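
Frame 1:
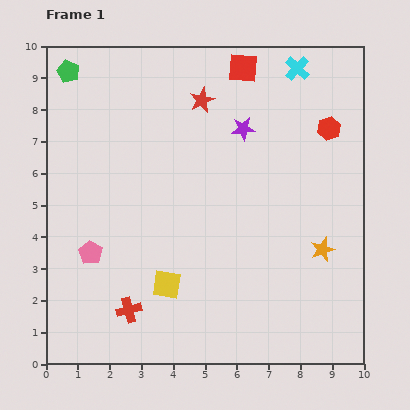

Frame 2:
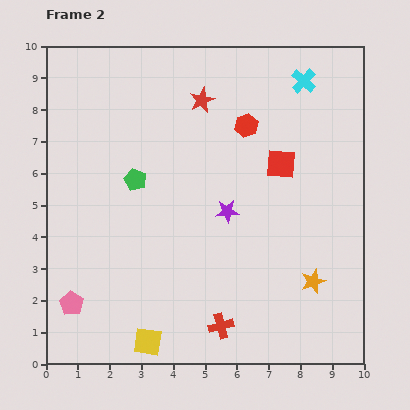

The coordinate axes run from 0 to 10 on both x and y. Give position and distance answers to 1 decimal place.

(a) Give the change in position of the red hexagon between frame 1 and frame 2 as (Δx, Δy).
(-2.6, 0.1)

The red hexagon was at (8.9, 7.4) in frame 1 and (6.3, 7.5) in frame 2.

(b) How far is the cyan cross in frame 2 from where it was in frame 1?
0.4

The cyan cross moved from (7.9, 9.3) to (8.1, 8.9), a distance of √(0.2² + 0.4²) ≈ 0.4.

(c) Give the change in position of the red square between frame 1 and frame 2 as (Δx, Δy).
(1.2, -3.0)

The red square was at (6.2, 9.3) in frame 1 and (7.4, 6.3) in frame 2.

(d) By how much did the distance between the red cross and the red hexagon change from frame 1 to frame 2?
-2.1

Distance in frame 1: 8.5. Distance in frame 2: 6.4.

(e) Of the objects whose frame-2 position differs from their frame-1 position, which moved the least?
the cyan cross

(moved 0.4)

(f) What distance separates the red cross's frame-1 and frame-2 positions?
2.9

The red cross moved from (2.6, 1.7) to (5.5, 1.2), a distance of √(2.9² + 0.5²) ≈ 2.9.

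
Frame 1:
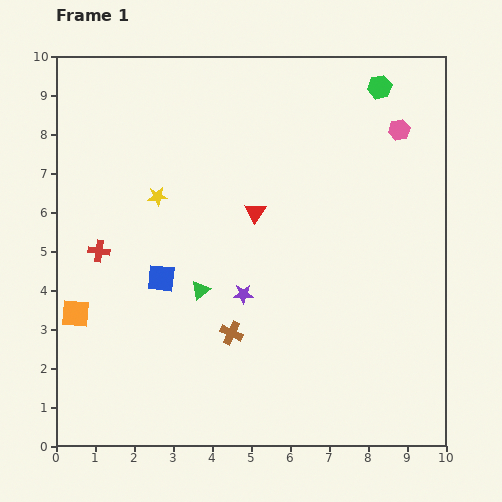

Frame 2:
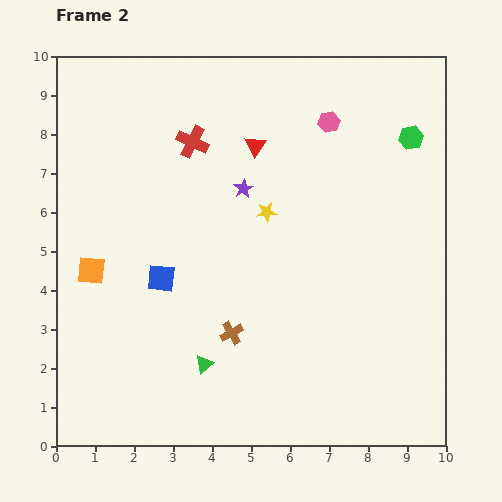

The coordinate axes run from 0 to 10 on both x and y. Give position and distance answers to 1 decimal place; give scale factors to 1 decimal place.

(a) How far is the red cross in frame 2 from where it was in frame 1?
3.7

The red cross moved from (1.1, 5.0) to (3.5, 7.8), a distance of √(2.4² + 2.8²) ≈ 3.7.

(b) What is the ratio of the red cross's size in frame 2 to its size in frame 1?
1.5×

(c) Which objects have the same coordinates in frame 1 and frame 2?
the blue square, the brown cross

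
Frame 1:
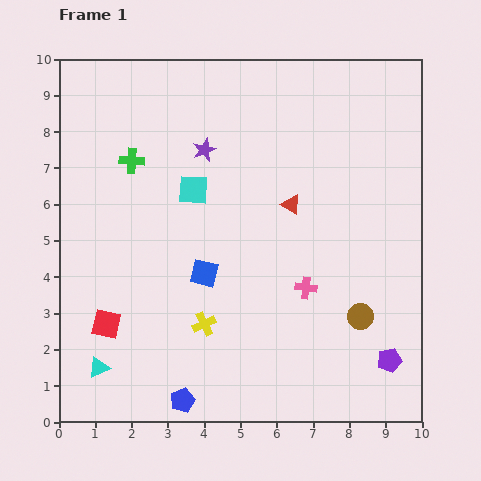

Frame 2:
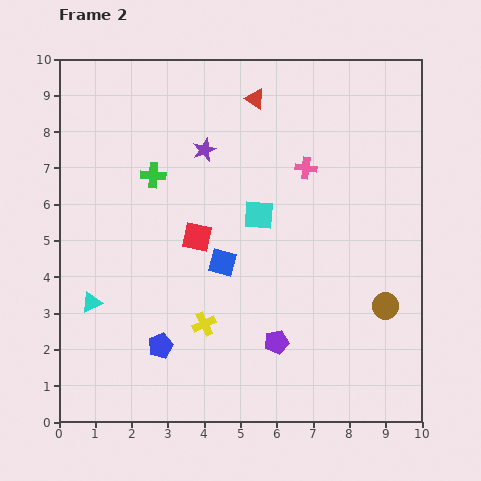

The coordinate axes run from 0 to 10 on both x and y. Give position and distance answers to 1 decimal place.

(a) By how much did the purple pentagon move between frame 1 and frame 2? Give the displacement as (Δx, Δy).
(-3.1, 0.5)

The purple pentagon was at (9.1, 1.7) in frame 1 and (6.0, 2.2) in frame 2.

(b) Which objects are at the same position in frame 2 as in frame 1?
the yellow cross, the purple star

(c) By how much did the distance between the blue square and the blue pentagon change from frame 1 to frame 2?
-0.7

Distance in frame 1: 3.6. Distance in frame 2: 2.9.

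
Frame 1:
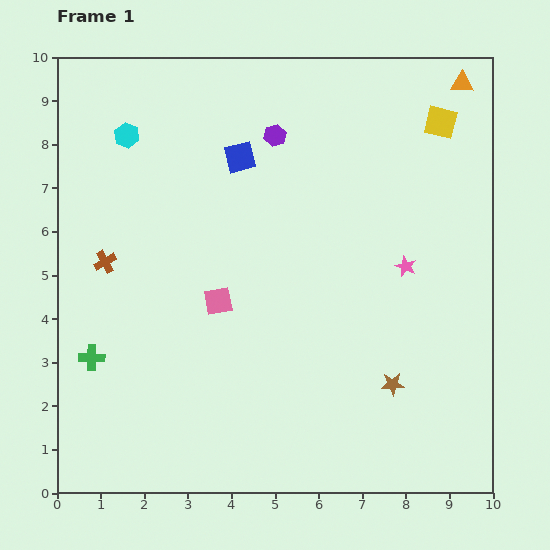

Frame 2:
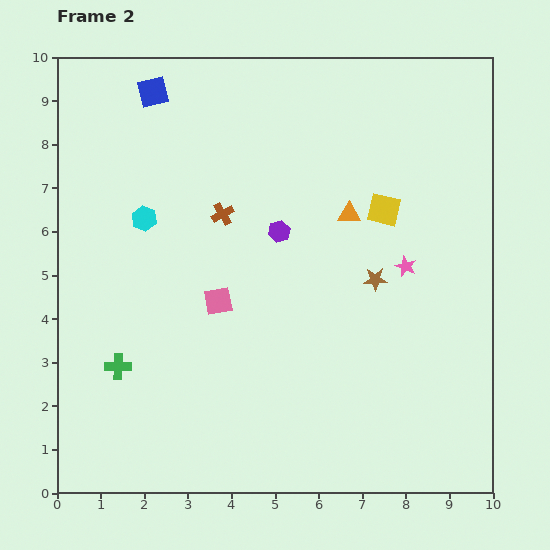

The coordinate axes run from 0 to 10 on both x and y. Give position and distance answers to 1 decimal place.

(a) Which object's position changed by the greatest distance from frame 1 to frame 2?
the orange triangle

(moved 4.0; next 2.9)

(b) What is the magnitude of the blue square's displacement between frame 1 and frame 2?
2.5

The blue square moved from (4.2, 7.7) to (2.2, 9.2), a distance of √(2.0² + 1.5²) ≈ 2.5.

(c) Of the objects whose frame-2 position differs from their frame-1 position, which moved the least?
the green cross

(moved 0.6)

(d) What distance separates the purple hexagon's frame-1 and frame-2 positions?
2.2

The purple hexagon moved from (5.0, 8.2) to (5.1, 6.0), a distance of √(0.1² + 2.2²) ≈ 2.2.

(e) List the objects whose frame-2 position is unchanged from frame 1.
the pink square, the pink star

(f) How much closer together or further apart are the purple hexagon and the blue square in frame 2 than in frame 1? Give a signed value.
+3.4

Distance in frame 1: 0.9. Distance in frame 2: 4.3.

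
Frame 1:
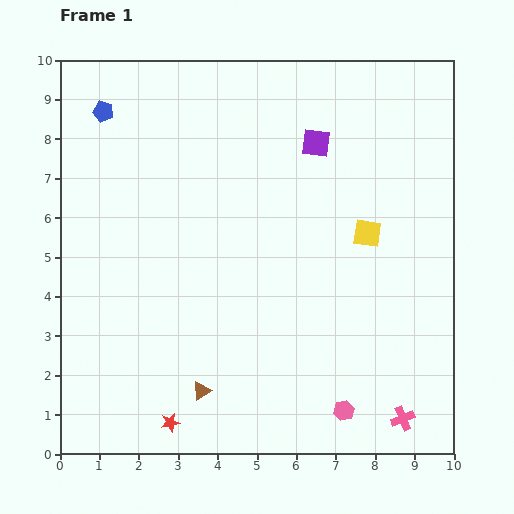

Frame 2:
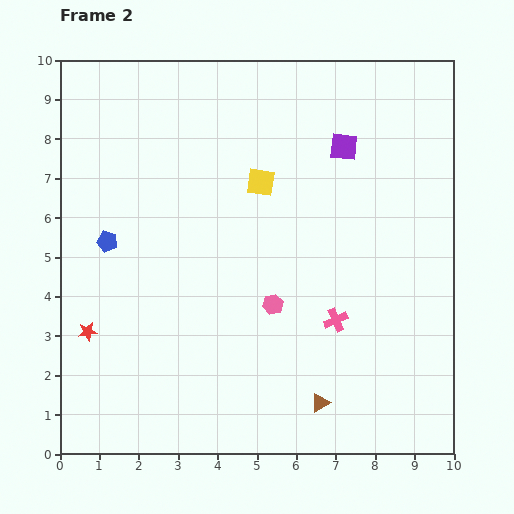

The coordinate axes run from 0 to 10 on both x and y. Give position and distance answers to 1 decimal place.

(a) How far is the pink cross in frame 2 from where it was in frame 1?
3.0

The pink cross moved from (8.7, 0.9) to (7.0, 3.4), a distance of √(1.7² + 2.5²) ≈ 3.0.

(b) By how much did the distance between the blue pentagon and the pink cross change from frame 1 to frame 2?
-4.8

Distance in frame 1: 10.9. Distance in frame 2: 6.1.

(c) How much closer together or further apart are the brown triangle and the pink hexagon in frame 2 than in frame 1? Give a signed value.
-0.8

Distance in frame 1: 3.6. Distance in frame 2: 2.8.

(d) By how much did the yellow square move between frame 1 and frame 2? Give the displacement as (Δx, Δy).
(-2.7, 1.3)

The yellow square was at (7.8, 5.6) in frame 1 and (5.1, 6.9) in frame 2.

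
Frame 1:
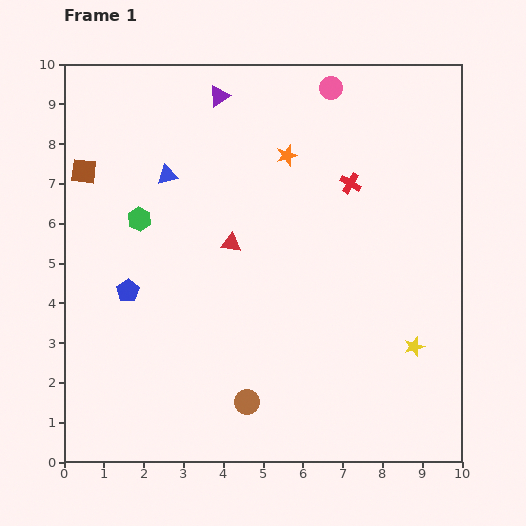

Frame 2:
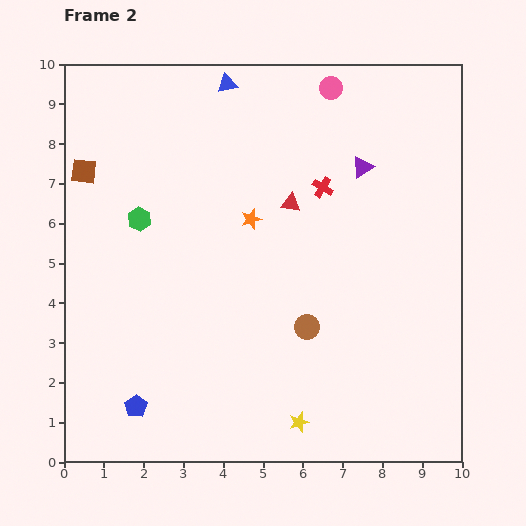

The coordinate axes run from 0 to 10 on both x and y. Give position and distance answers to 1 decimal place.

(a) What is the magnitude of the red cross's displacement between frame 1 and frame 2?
0.7

The red cross moved from (7.2, 7.0) to (6.5, 6.9), a distance of √(0.7² + 0.1²) ≈ 0.7.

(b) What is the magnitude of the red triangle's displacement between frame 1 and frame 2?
1.8

The red triangle moved from (4.2, 5.5) to (5.7, 6.5), a distance of √(1.5² + 1.0²) ≈ 1.8.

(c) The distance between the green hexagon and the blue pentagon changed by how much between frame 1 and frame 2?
+2.9

Distance in frame 1: 1.8. Distance in frame 2: 4.7.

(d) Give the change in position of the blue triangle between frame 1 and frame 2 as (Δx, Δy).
(1.5, 2.3)

The blue triangle was at (2.6, 7.2) in frame 1 and (4.1, 9.5) in frame 2.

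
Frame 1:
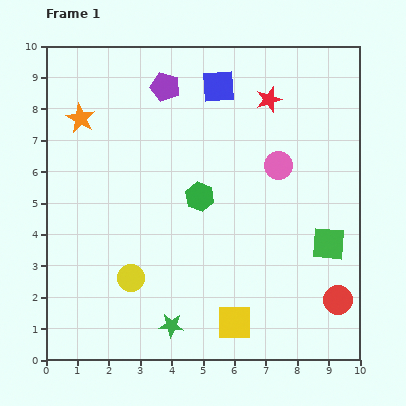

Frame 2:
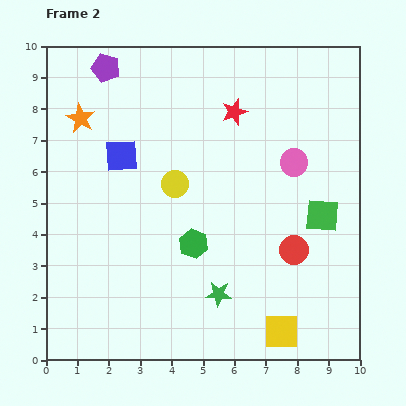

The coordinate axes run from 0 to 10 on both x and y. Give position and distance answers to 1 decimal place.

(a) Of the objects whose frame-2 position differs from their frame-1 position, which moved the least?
the pink circle

(moved 0.5)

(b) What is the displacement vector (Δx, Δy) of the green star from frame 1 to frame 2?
(1.5, 1.0)

The green star was at (4.0, 1.1) in frame 1 and (5.5, 2.1) in frame 2.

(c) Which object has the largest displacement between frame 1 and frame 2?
the blue square

(moved 3.8; next 3.3)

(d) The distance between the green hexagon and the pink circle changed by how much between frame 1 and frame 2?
+1.4

Distance in frame 1: 2.7. Distance in frame 2: 4.1.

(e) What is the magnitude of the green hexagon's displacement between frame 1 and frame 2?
1.5

The green hexagon moved from (4.9, 5.2) to (4.7, 3.7), a distance of √(0.2² + 1.5²) ≈ 1.5.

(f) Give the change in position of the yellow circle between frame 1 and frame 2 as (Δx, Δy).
(1.4, 3.0)

The yellow circle was at (2.7, 2.6) in frame 1 and (4.1, 5.6) in frame 2.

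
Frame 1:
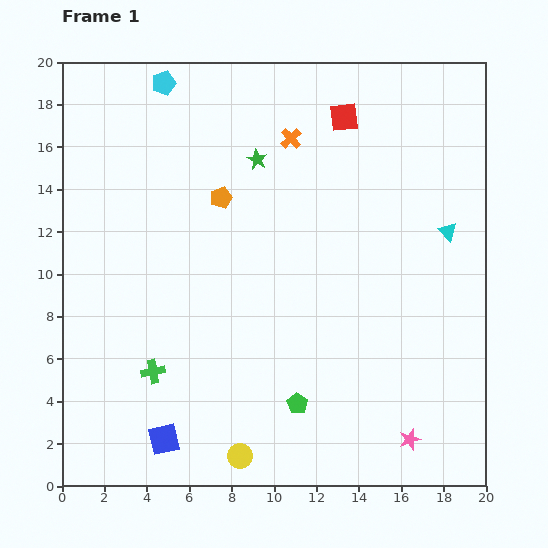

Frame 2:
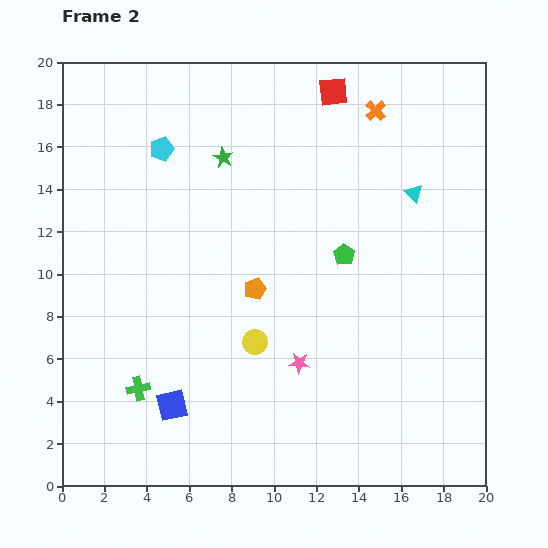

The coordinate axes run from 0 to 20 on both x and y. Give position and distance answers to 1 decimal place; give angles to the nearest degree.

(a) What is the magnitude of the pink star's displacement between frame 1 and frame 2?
6.3

The pink star moved from (16.4, 2.2) to (11.2, 5.8), a distance of √(5.2² + 3.6²) ≈ 6.3.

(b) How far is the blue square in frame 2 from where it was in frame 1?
1.6

The blue square moved from (4.8, 2.2) to (5.2, 3.8), a distance of √(0.4² + 1.6²) ≈ 1.6.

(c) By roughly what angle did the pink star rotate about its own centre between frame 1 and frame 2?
24° clockwise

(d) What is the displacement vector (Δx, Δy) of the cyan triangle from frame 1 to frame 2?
(-1.6, 1.8)

The cyan triangle was at (18.2, 12.0) in frame 1 and (16.6, 13.8) in frame 2.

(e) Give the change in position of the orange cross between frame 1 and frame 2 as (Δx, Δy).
(4.0, 1.3)

The orange cross was at (10.8, 16.4) in frame 1 and (14.8, 17.7) in frame 2.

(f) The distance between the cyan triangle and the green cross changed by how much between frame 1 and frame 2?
+0.5

Distance in frame 1: 15.4. Distance in frame 2: 15.9.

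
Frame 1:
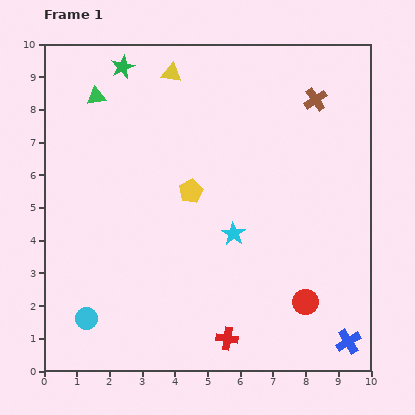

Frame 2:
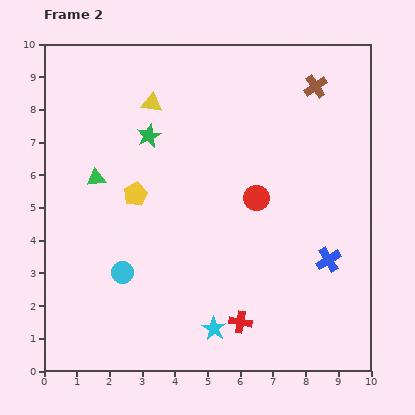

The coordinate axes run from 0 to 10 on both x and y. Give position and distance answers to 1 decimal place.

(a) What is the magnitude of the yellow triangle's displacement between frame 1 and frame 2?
1.1

The yellow triangle moved from (3.9, 9.1) to (3.3, 8.2), a distance of √(0.6² + 0.9²) ≈ 1.1.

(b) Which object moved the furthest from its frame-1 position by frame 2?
the red circle

(moved 3.5; next 3.0)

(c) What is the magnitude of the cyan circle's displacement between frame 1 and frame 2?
1.8

The cyan circle moved from (1.3, 1.6) to (2.4, 3.0), a distance of √(1.1² + 1.4²) ≈ 1.8.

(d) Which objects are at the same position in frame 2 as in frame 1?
none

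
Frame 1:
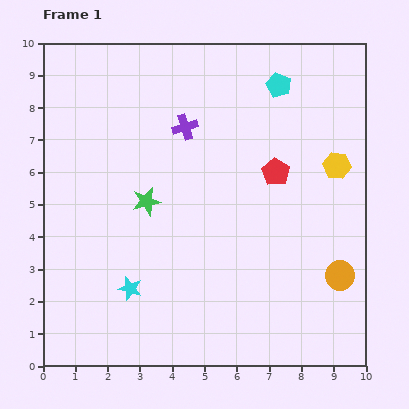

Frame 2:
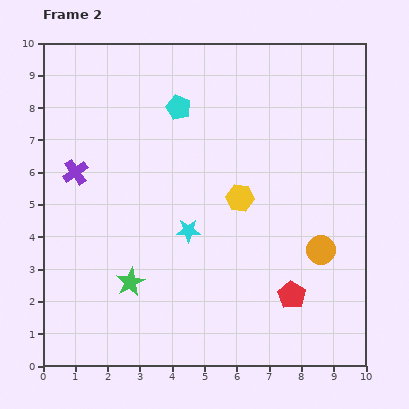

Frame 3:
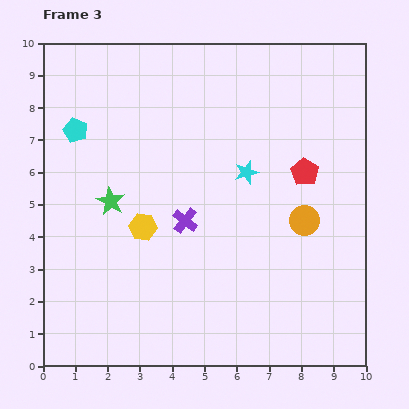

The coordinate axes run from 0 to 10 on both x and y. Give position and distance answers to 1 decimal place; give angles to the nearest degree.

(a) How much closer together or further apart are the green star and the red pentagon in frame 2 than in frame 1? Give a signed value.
+0.9

Distance in frame 1: 4.1. Distance in frame 2: 5.0.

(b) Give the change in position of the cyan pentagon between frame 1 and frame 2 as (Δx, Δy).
(-3.1, -0.7)

The cyan pentagon was at (7.3, 8.7) in frame 1 and (4.2, 8.0) in frame 2.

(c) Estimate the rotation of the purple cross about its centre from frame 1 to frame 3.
35° counter-clockwise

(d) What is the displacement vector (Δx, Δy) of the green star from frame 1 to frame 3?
(-1.1, 0.0)

The green star was at (3.2, 5.1) in frame 1 and (2.1, 5.1) in frame 3.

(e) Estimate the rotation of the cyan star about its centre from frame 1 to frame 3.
31° counter-clockwise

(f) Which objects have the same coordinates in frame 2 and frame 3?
none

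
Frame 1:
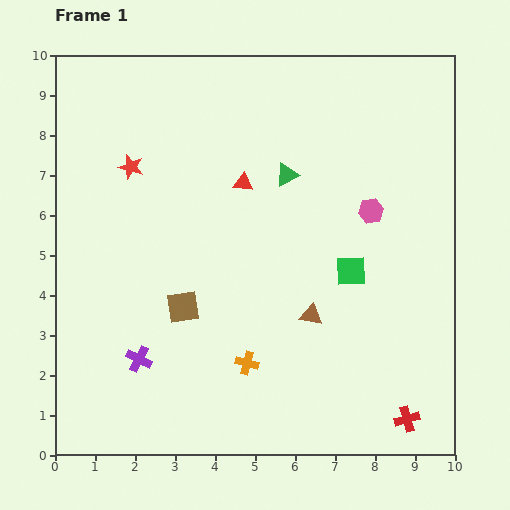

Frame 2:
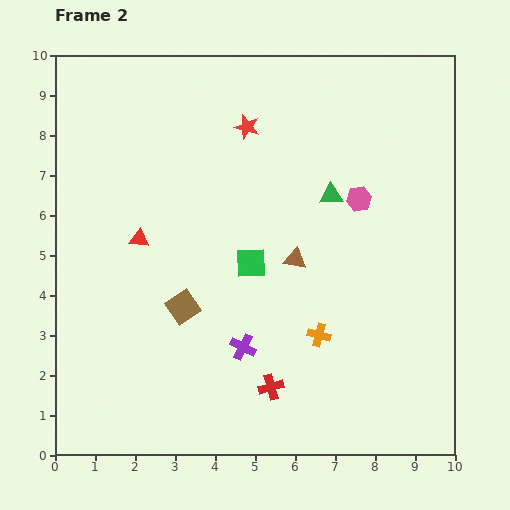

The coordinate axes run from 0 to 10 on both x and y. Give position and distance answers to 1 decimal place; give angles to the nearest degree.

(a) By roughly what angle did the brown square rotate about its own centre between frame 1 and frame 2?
24° counter-clockwise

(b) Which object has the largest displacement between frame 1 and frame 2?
the red cross

(moved 3.5; next 3.1)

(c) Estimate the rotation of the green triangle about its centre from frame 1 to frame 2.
24° clockwise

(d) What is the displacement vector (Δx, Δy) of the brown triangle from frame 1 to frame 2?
(-0.4, 1.4)

The brown triangle was at (6.4, 3.5) in frame 1 and (6.0, 4.9) in frame 2.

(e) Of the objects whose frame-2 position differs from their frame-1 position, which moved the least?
the pink hexagon

(moved 0.4)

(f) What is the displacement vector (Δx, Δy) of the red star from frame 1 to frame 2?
(2.9, 1.0)

The red star was at (1.9, 7.2) in frame 1 and (4.8, 8.2) in frame 2.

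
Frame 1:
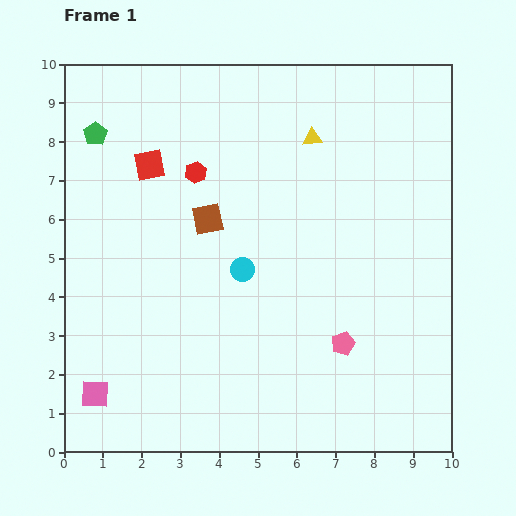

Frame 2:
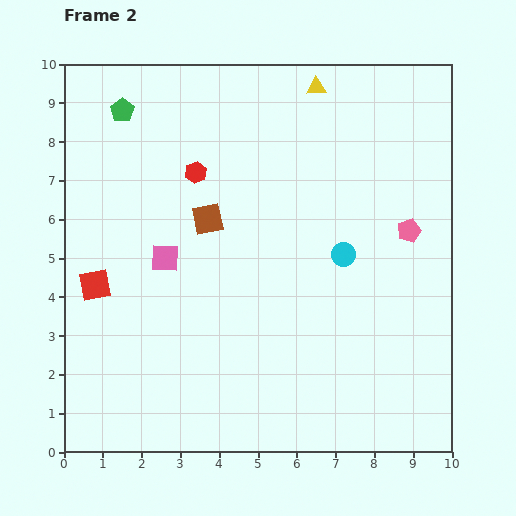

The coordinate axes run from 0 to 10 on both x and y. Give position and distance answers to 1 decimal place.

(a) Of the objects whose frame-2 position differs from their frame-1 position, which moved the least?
the green pentagon

(moved 0.9)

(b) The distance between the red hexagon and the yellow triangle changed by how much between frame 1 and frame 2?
+0.7

Distance in frame 1: 3.1. Distance in frame 2: 3.8.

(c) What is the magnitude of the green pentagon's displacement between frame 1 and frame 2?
0.9

The green pentagon moved from (0.8, 8.2) to (1.5, 8.8), a distance of √(0.7² + 0.6²) ≈ 0.9.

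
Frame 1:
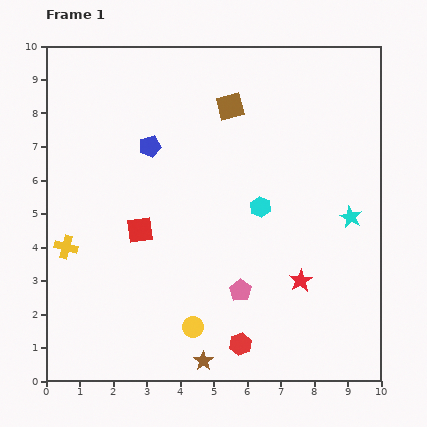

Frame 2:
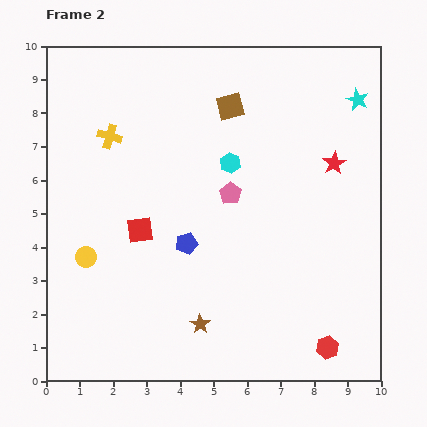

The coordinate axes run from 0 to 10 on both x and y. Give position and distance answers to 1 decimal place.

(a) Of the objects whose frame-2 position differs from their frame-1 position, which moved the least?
the brown star

(moved 1.1)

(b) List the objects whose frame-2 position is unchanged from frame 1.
the brown square, the red square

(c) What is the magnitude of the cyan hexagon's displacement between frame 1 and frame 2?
1.6

The cyan hexagon moved from (6.4, 5.2) to (5.5, 6.5), a distance of √(0.9² + 1.3²) ≈ 1.6.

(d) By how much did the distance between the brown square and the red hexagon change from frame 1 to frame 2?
+0.7

Distance in frame 1: 7.1. Distance in frame 2: 7.8.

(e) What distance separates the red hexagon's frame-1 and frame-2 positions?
2.6

The red hexagon moved from (5.8, 1.1) to (8.4, 1.0), a distance of √(2.6² + 0.1²) ≈ 2.6.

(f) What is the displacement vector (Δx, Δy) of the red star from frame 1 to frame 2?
(1.0, 3.5)

The red star was at (7.6, 3.0) in frame 1 and (8.6, 6.5) in frame 2.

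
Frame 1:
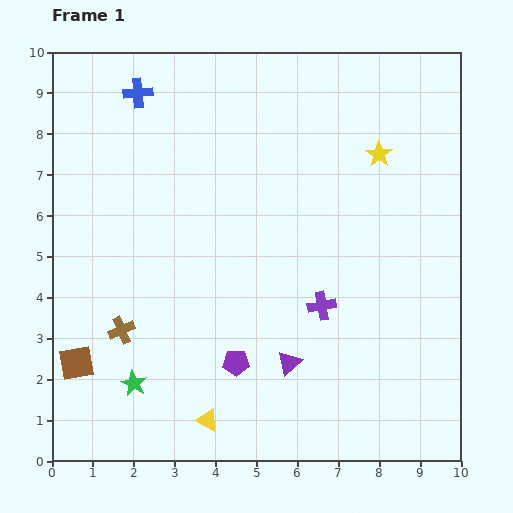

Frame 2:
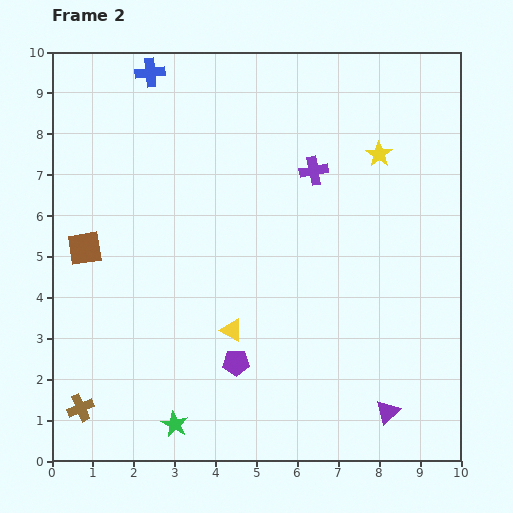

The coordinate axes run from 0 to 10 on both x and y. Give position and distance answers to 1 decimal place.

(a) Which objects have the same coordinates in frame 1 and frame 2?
the purple pentagon, the yellow star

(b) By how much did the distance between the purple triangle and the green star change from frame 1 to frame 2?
+1.4

Distance in frame 1: 3.8. Distance in frame 2: 5.2.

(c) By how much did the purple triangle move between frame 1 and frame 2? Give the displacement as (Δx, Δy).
(2.4, -1.2)

The purple triangle was at (5.8, 2.4) in frame 1 and (8.2, 1.2) in frame 2.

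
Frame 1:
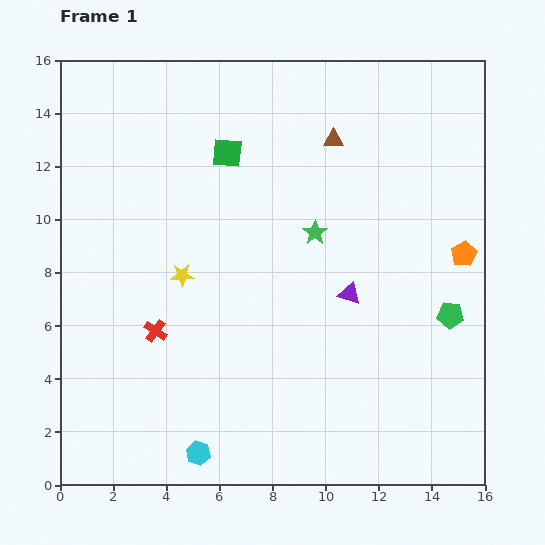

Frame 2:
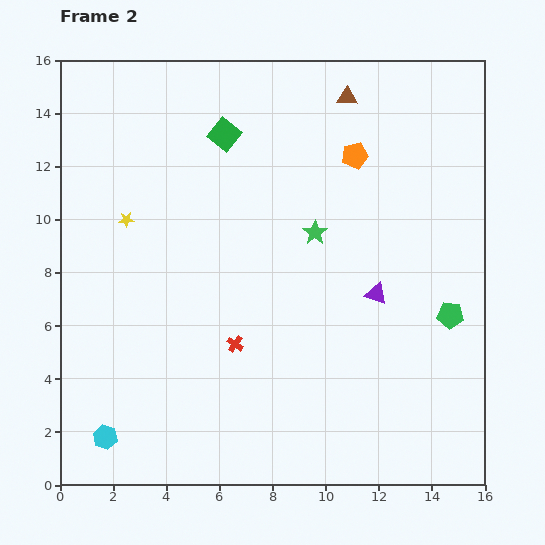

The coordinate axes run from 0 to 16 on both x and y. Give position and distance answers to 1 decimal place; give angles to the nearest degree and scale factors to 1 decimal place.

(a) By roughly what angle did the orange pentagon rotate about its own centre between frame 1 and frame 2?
17° clockwise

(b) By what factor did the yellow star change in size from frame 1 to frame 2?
0.7×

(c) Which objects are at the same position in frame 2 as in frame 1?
the green star, the green pentagon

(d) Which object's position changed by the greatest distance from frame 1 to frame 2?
the orange pentagon

(moved 5.5; next 3.6)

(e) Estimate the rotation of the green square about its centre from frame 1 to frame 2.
34° clockwise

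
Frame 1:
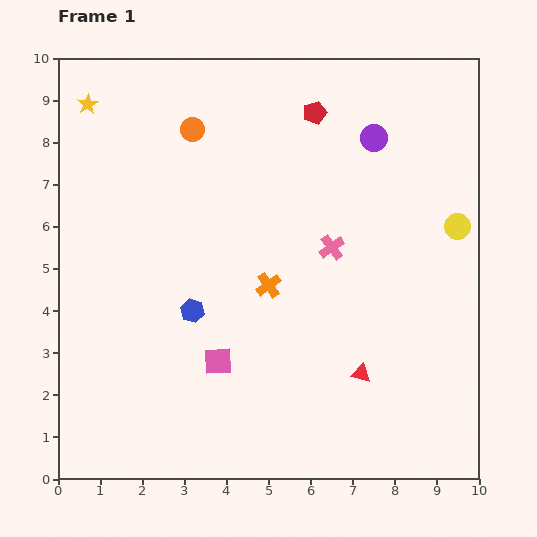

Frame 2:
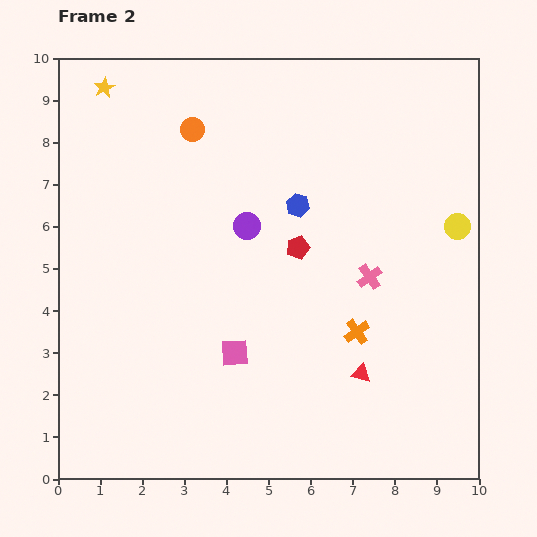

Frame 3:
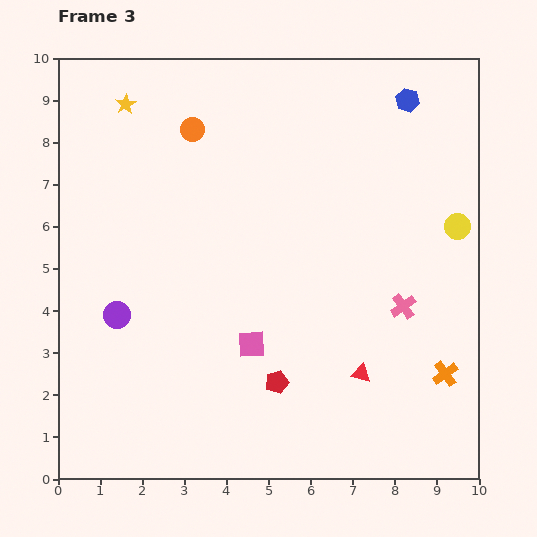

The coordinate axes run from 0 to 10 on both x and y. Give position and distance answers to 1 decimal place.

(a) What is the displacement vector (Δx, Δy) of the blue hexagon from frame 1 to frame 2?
(2.5, 2.5)

The blue hexagon was at (3.2, 4.0) in frame 1 and (5.7, 6.5) in frame 2.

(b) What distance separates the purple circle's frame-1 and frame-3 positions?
7.4

The purple circle moved from (7.5, 8.1) to (1.4, 3.9), a distance of √(6.1² + 4.2²) ≈ 7.4.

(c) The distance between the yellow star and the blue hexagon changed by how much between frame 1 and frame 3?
+1.2

Distance in frame 1: 5.5. Distance in frame 3: 6.7.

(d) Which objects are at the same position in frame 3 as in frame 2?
the yellow circle, the orange circle, the red triangle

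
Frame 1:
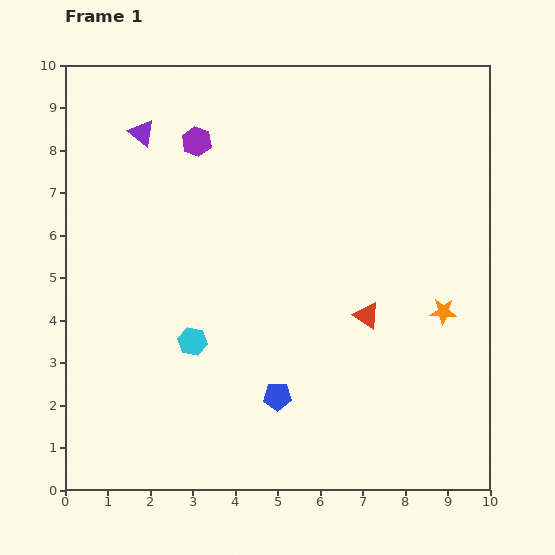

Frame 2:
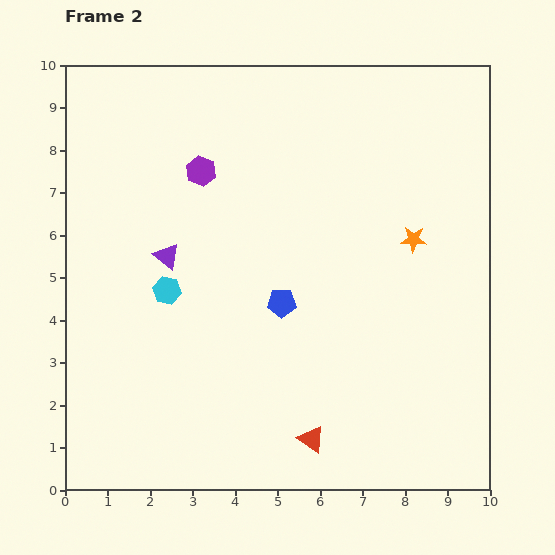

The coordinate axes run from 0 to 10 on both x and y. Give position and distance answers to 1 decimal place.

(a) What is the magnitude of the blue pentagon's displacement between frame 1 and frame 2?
2.2

The blue pentagon moved from (5.0, 2.2) to (5.1, 4.4), a distance of √(0.1² + 2.2²) ≈ 2.2.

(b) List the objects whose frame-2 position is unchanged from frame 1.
none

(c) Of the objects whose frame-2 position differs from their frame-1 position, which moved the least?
the purple hexagon

(moved 0.7)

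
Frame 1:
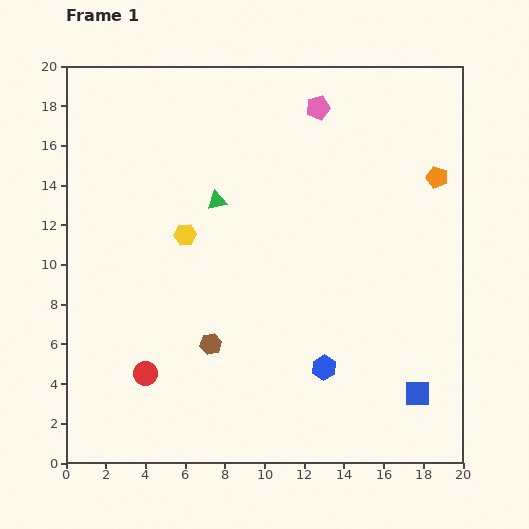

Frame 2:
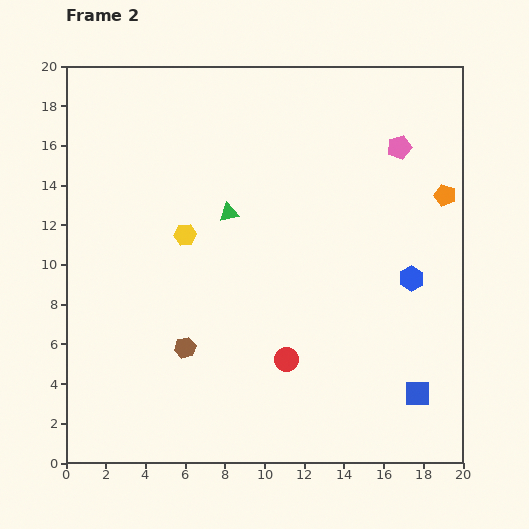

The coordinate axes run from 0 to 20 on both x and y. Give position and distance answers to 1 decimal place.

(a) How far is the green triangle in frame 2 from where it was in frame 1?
0.8

The green triangle moved from (7.6, 13.2) to (8.2, 12.6), a distance of √(0.6² + 0.6²) ≈ 0.8.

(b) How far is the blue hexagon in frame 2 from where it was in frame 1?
6.3

The blue hexagon moved from (13.0, 4.8) to (17.4, 9.3), a distance of √(4.4² + 4.5²) ≈ 6.3.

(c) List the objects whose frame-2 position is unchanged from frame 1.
the yellow hexagon, the blue square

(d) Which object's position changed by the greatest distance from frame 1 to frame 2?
the red circle

(moved 7.1; next 6.3)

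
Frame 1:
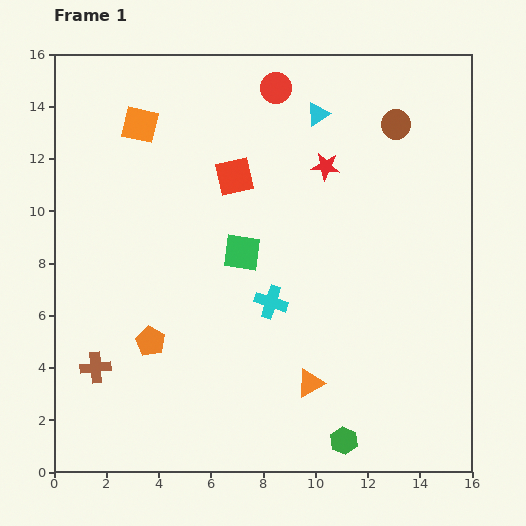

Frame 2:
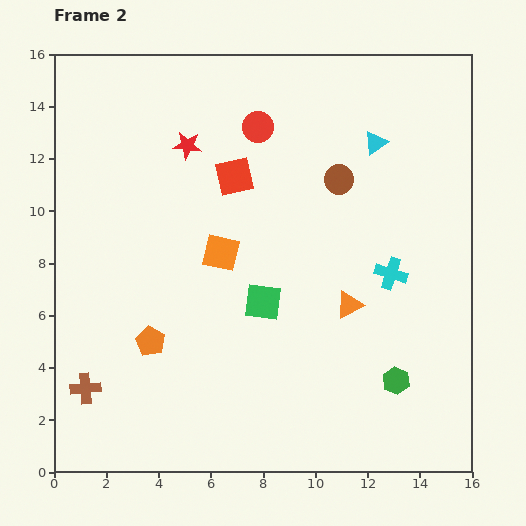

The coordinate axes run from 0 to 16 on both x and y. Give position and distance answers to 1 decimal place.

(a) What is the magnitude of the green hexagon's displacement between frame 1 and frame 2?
3.0

The green hexagon moved from (11.1, 1.2) to (13.1, 3.5), a distance of √(2.0² + 2.3²) ≈ 3.0.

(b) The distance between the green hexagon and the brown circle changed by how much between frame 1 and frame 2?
-4.3

Distance in frame 1: 12.3. Distance in frame 2: 8.0.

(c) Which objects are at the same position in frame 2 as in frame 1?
the red square, the orange pentagon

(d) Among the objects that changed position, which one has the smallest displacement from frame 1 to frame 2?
the brown cross

(moved 0.9)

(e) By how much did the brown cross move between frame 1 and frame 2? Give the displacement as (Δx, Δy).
(-0.4, -0.8)

The brown cross was at (1.6, 4.0) in frame 1 and (1.2, 3.2) in frame 2.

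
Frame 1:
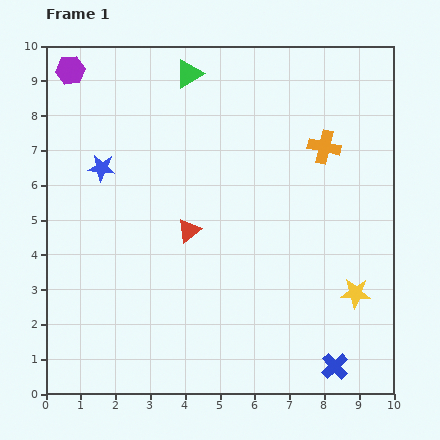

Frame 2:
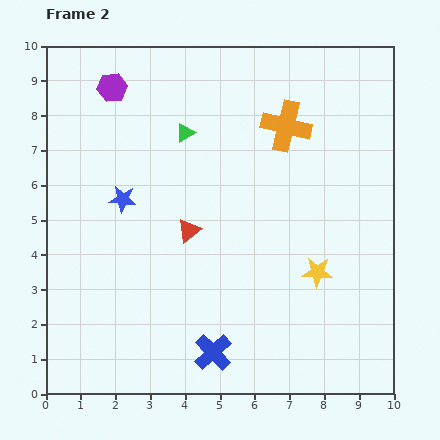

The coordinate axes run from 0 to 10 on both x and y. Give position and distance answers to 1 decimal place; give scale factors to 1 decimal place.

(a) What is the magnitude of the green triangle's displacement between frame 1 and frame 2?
1.7

The green triangle moved from (4.1, 9.2) to (4.0, 7.5), a distance of √(0.1² + 1.7²) ≈ 1.7.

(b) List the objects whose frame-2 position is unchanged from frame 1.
the red triangle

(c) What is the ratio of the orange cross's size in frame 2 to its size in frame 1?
1.5×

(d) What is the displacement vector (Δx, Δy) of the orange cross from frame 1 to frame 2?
(-1.1, 0.6)

The orange cross was at (8.0, 7.1) in frame 1 and (6.9, 7.7) in frame 2.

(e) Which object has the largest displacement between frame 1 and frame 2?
the blue cross

(moved 3.5; next 1.7)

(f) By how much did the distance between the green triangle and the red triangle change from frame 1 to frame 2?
-1.7

Distance in frame 1: 4.5. Distance in frame 2: 2.8.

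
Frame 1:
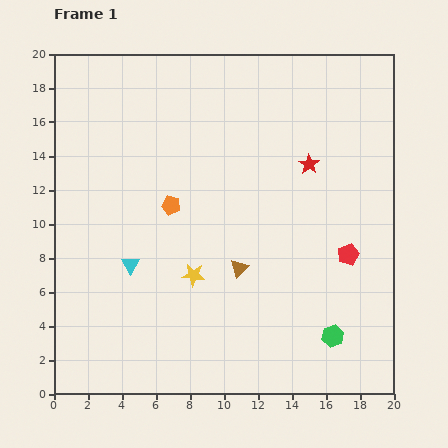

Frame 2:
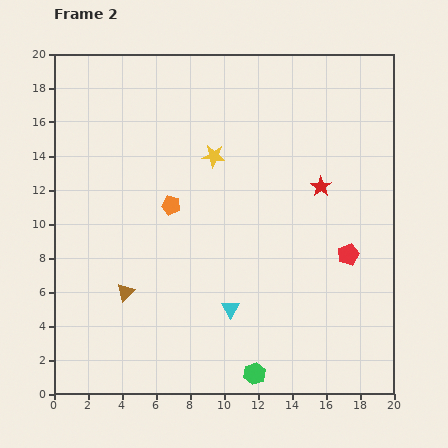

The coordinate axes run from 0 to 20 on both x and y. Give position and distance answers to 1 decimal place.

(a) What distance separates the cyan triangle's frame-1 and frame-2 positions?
6.4

The cyan triangle moved from (4.5, 7.6) to (10.4, 5.0), a distance of √(5.9² + 2.6²) ≈ 6.4.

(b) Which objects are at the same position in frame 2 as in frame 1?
the orange pentagon, the red pentagon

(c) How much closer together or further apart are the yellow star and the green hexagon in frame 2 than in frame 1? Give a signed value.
+4.0

Distance in frame 1: 9.0. Distance in frame 2: 13.0.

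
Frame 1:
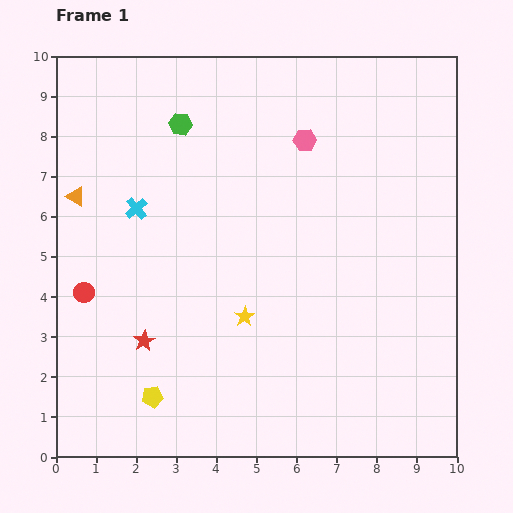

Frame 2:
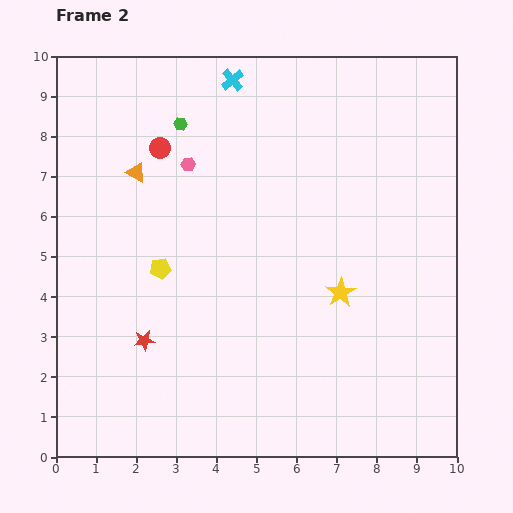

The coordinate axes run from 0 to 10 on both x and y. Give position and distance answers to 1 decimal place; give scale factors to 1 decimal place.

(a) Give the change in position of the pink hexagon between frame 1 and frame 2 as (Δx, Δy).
(-2.9, -0.6)

The pink hexagon was at (6.2, 7.9) in frame 1 and (3.3, 7.3) in frame 2.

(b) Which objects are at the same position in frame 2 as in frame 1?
the green hexagon, the red star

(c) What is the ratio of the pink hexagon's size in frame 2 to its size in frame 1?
0.6×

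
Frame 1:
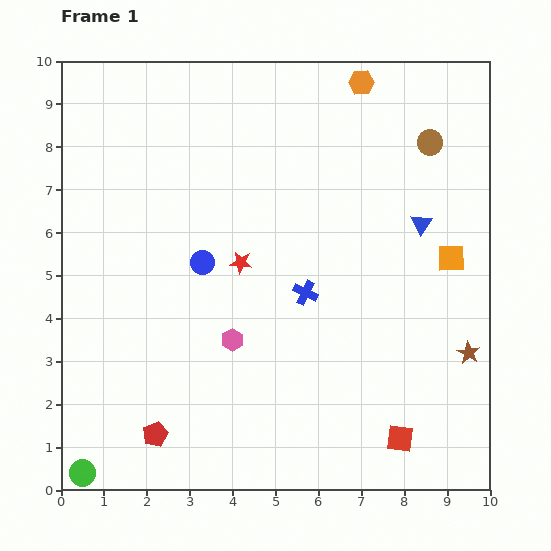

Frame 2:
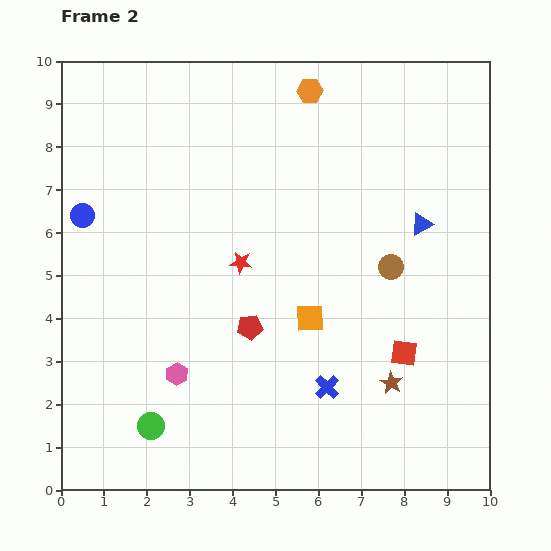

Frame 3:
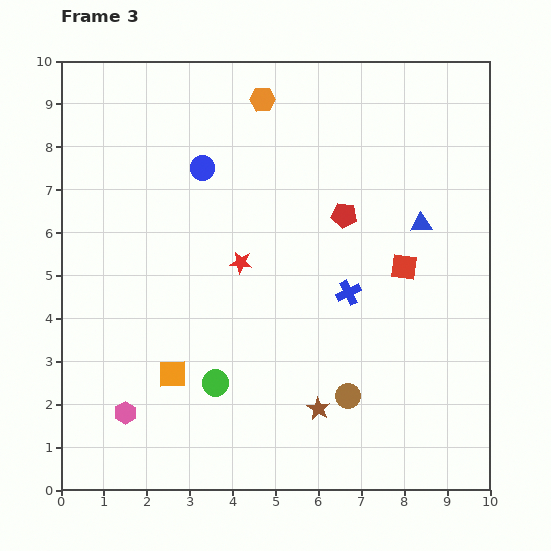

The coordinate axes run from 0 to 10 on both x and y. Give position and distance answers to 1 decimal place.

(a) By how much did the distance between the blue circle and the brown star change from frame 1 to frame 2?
+1.7

Distance in frame 1: 6.5. Distance in frame 2: 8.2.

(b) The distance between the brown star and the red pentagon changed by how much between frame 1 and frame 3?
-3.0

Distance in frame 1: 7.5. Distance in frame 3: 4.5.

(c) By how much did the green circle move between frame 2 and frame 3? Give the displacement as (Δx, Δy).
(1.5, 1.0)

The green circle was at (2.1, 1.5) in frame 2 and (3.6, 2.5) in frame 3.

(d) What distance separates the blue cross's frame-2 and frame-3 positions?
2.3

The blue cross moved from (6.2, 2.4) to (6.7, 4.6), a distance of √(0.5² + 2.2²) ≈ 2.3.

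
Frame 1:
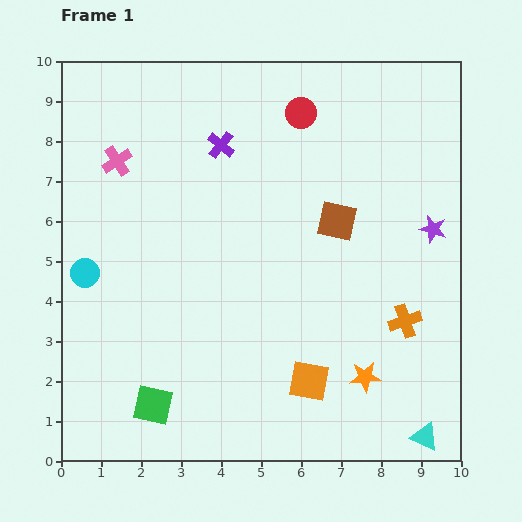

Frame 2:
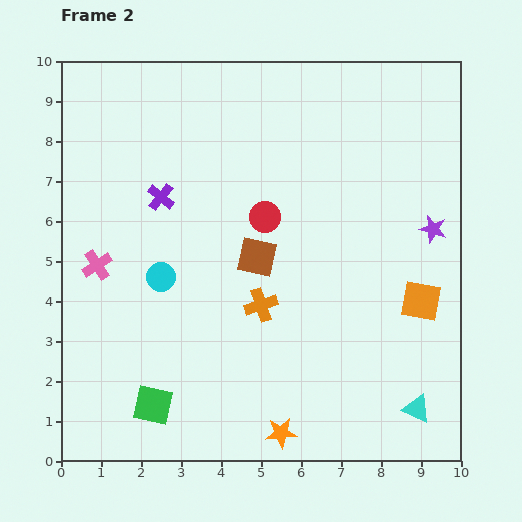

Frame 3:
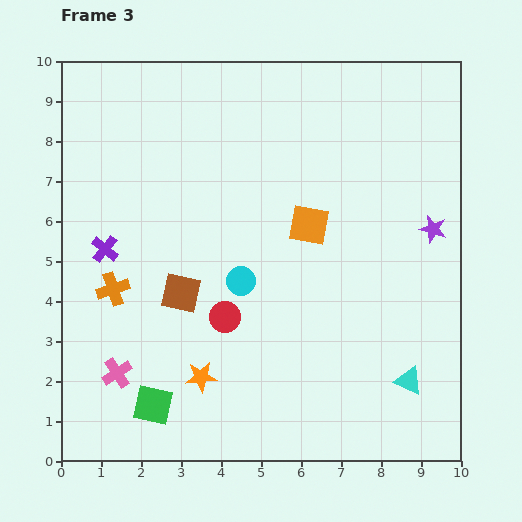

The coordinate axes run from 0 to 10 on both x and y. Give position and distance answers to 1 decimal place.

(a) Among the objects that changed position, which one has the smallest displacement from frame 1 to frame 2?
the cyan triangle

(moved 0.7)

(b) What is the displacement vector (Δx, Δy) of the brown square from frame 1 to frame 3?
(-3.9, -1.8)

The brown square was at (6.9, 6.0) in frame 1 and (3.0, 4.2) in frame 3.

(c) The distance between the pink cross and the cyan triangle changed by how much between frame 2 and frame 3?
-1.5

Distance in frame 2: 8.8. Distance in frame 3: 7.3.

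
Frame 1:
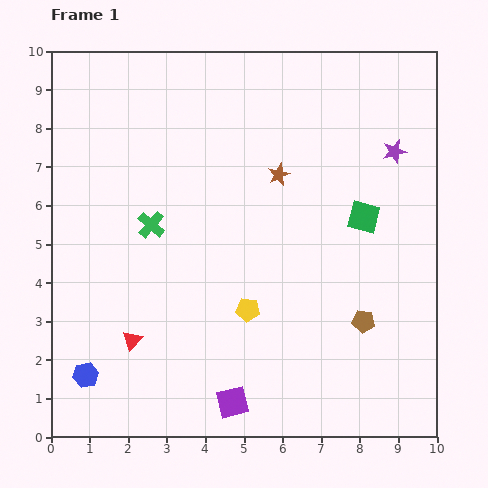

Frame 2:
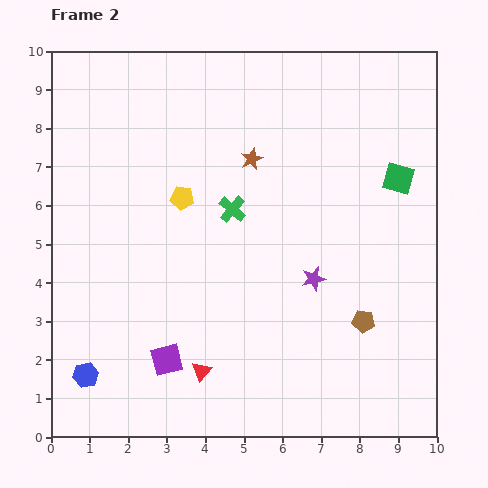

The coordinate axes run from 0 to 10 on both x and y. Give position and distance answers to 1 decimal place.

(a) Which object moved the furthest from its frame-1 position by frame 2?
the purple star

(moved 3.9; next 3.4)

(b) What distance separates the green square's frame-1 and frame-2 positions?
1.3

The green square moved from (8.1, 5.7) to (9.0, 6.7), a distance of √(0.9² + 1.0²) ≈ 1.3.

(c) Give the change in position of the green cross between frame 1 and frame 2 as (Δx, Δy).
(2.1, 0.4)

The green cross was at (2.6, 5.5) in frame 1 and (4.7, 5.9) in frame 2.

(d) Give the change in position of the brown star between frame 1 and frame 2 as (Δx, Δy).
(-0.7, 0.4)

The brown star was at (5.9, 6.8) in frame 1 and (5.2, 7.2) in frame 2.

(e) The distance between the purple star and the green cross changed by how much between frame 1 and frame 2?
-3.8

Distance in frame 1: 6.6. Distance in frame 2: 2.8.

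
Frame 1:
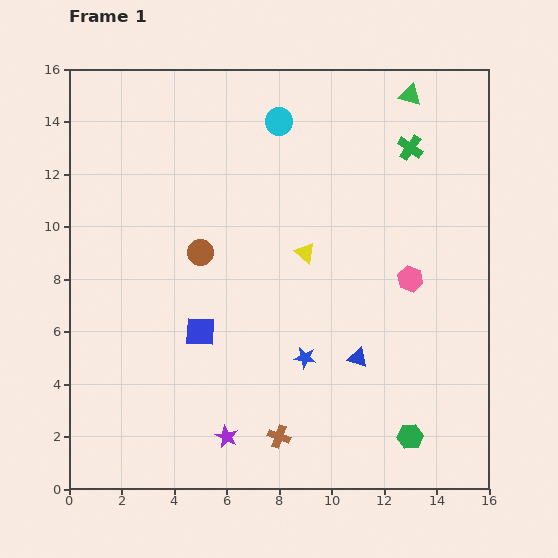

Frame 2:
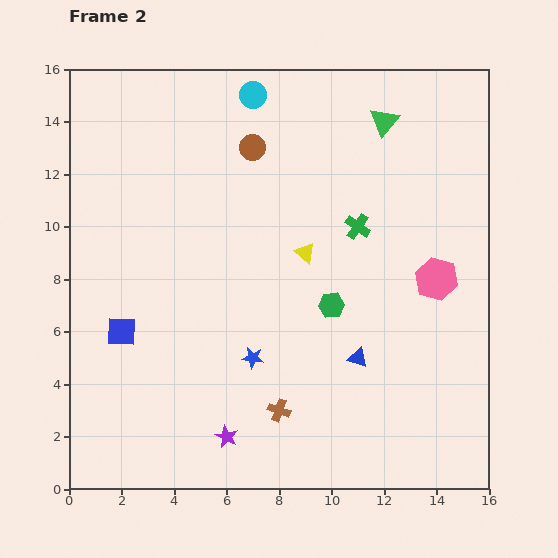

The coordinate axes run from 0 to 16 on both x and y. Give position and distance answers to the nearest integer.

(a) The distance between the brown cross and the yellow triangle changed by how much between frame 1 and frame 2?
-1

Distance in frame 1: 7. Distance in frame 2: 6.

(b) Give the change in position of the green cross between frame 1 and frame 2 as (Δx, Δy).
(-2, -3)

The green cross was at (13, 13) in frame 1 and (11, 10) in frame 2.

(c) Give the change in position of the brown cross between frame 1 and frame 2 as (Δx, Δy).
(0, 1)

The brown cross was at (8, 2) in frame 1 and (8, 3) in frame 2.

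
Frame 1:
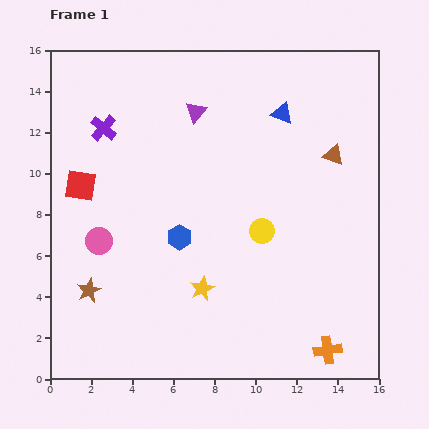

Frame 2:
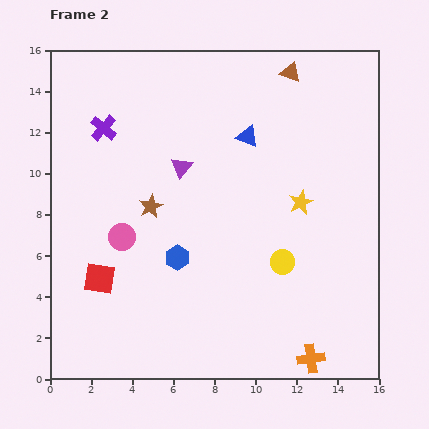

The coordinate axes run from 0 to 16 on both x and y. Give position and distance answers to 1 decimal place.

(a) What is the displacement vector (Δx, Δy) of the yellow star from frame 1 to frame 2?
(4.8, 4.2)

The yellow star was at (7.4, 4.4) in frame 1 and (12.2, 8.6) in frame 2.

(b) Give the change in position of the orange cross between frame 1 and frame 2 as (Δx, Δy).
(-0.8, -0.4)

The orange cross was at (13.5, 1.4) in frame 1 and (12.7, 1.0) in frame 2.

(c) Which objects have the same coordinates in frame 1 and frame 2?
the purple cross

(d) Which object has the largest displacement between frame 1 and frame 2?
the yellow star

(moved 6.4; next 5.1)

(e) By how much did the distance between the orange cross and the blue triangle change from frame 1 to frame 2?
-0.5

Distance in frame 1: 11.7. Distance in frame 2: 11.2.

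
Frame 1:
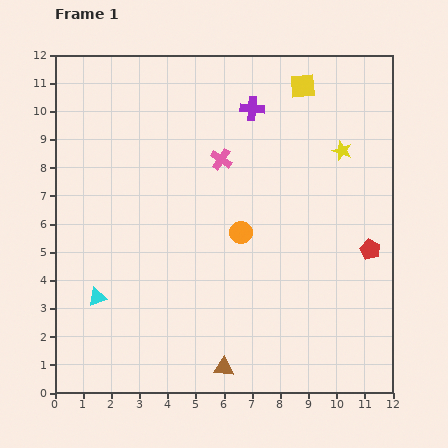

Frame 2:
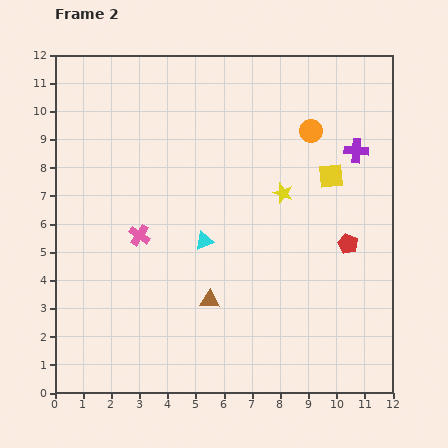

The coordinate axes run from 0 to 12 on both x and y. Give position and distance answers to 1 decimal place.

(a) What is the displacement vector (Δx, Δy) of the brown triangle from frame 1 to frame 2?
(-0.5, 2.4)

The brown triangle was at (6.0, 0.9) in frame 1 and (5.5, 3.3) in frame 2.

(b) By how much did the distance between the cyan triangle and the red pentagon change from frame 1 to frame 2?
-4.7

Distance in frame 1: 9.8. Distance in frame 2: 5.1.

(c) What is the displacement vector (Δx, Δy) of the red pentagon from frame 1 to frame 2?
(-0.8, 0.2)

The red pentagon was at (11.2, 5.1) in frame 1 and (10.4, 5.3) in frame 2.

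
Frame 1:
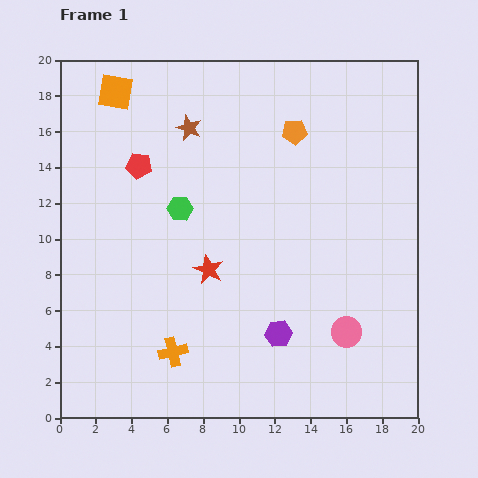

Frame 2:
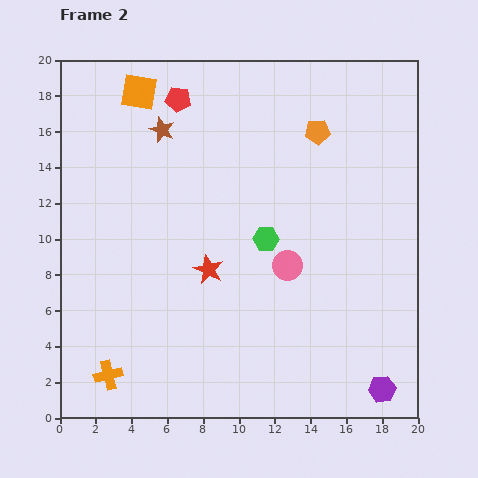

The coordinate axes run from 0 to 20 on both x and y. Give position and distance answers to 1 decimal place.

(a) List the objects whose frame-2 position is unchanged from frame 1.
the red star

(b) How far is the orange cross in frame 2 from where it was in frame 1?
3.8

The orange cross moved from (6.3, 3.7) to (2.7, 2.4), a distance of √(3.6² + 1.3²) ≈ 3.8.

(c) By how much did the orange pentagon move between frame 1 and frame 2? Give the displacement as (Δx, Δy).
(1.3, 0.0)

The orange pentagon was at (13.1, 16.0) in frame 1 and (14.4, 16.0) in frame 2.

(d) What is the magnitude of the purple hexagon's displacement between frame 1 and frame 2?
6.6

The purple hexagon moved from (12.2, 4.7) to (18.0, 1.6), a distance of √(5.8² + 3.1²) ≈ 6.6.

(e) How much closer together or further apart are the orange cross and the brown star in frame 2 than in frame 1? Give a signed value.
+1.5

Distance in frame 1: 12.5. Distance in frame 2: 14.0.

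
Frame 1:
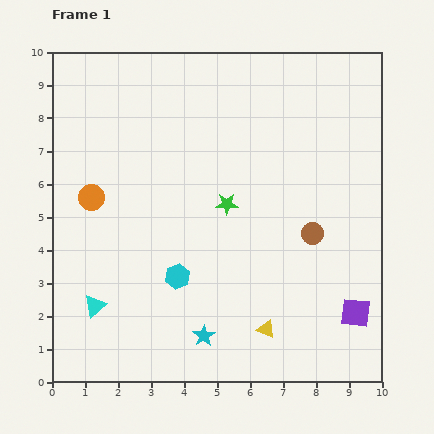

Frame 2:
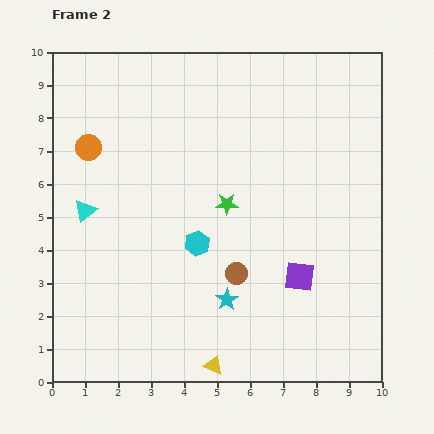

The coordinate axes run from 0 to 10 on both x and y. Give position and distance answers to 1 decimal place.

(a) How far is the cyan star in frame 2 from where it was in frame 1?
1.3

The cyan star moved from (4.6, 1.4) to (5.3, 2.5), a distance of √(0.7² + 1.1²) ≈ 1.3.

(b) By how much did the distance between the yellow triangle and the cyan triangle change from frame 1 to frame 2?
+0.9

Distance in frame 1: 5.2. Distance in frame 2: 6.1.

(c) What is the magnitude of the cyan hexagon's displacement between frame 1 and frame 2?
1.2

The cyan hexagon moved from (3.8, 3.2) to (4.4, 4.2), a distance of √(0.6² + 1.0²) ≈ 1.2.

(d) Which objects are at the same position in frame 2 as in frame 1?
the green star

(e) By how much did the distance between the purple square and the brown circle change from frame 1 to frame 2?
-0.8

Distance in frame 1: 2.7. Distance in frame 2: 1.9.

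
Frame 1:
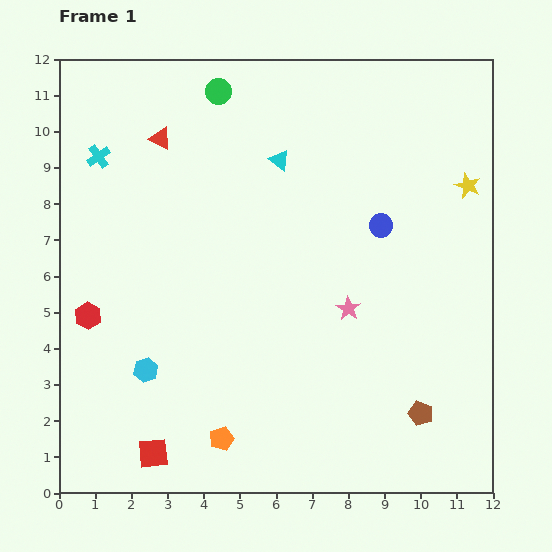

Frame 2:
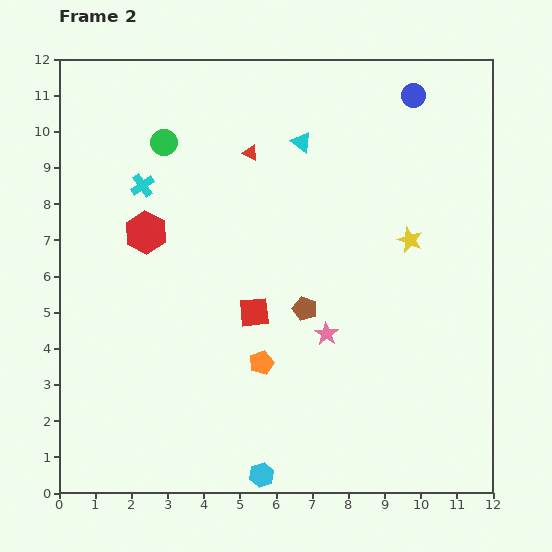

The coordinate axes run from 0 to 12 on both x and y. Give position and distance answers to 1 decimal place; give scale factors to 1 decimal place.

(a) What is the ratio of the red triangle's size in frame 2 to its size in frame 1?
0.7×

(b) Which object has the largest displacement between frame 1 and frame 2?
the red square

(moved 4.8; next 4.3)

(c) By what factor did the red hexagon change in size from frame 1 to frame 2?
1.6×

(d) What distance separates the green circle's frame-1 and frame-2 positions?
2.1

The green circle moved from (4.4, 11.1) to (2.9, 9.7), a distance of √(1.5² + 1.4²) ≈ 2.1.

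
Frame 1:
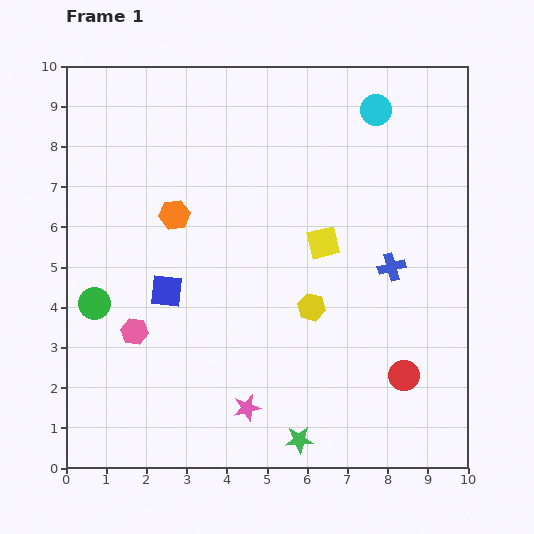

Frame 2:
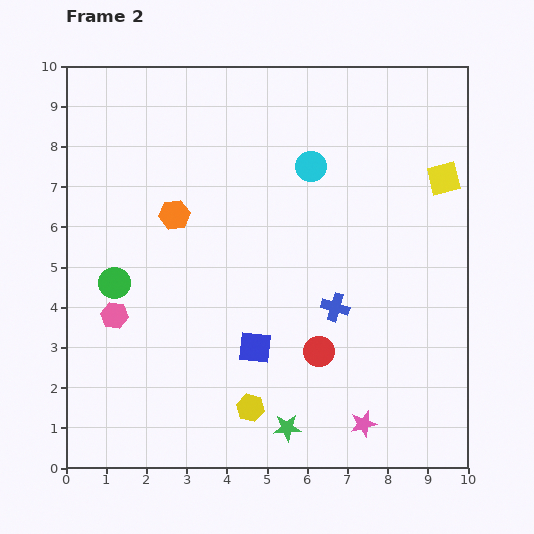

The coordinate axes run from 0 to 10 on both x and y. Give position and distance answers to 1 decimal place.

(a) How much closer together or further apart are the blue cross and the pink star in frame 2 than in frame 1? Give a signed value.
-2.0

Distance in frame 1: 5.0. Distance in frame 2: 3.0.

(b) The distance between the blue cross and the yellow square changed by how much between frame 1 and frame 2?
+2.4

Distance in frame 1: 1.8. Distance in frame 2: 4.2.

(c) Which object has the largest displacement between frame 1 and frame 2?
the yellow square

(moved 3.4; next 2.9)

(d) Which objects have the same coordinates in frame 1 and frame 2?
the orange hexagon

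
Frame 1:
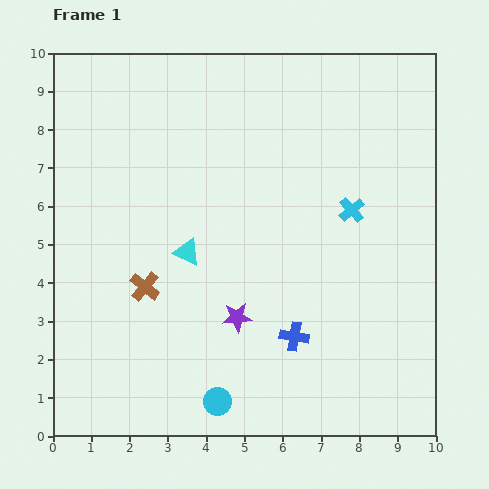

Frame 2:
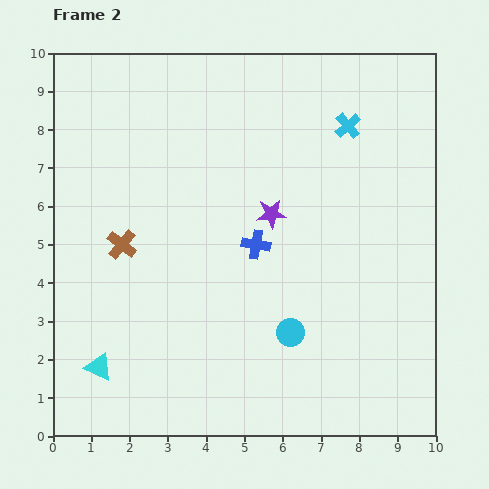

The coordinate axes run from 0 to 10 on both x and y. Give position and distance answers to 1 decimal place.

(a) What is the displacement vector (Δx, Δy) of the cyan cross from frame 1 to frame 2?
(-0.1, 2.2)

The cyan cross was at (7.8, 5.9) in frame 1 and (7.7, 8.1) in frame 2.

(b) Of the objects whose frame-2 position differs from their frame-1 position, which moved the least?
the brown cross

(moved 1.3)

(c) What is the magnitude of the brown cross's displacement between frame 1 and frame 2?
1.3

The brown cross moved from (2.4, 3.9) to (1.8, 5.0), a distance of √(0.6² + 1.1²) ≈ 1.3.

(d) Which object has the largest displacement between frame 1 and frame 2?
the cyan triangle

(moved 3.8; next 2.8)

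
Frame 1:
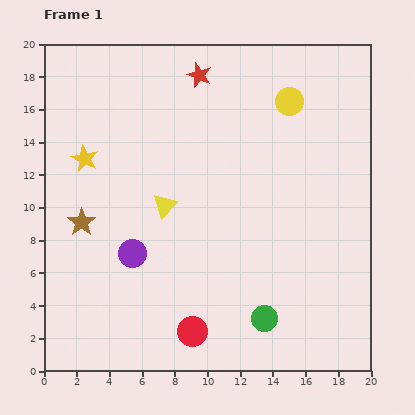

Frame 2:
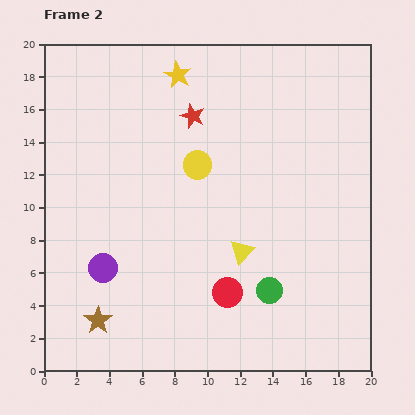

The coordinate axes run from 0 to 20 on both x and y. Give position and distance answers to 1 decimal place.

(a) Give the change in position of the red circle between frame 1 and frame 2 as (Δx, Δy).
(2.1, 2.4)

The red circle was at (9.1, 2.4) in frame 1 and (11.2, 4.8) in frame 2.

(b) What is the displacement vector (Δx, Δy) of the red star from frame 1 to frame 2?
(-0.4, -2.5)

The red star was at (9.5, 18.1) in frame 1 and (9.1, 15.6) in frame 2.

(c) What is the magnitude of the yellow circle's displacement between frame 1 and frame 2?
6.8

The yellow circle moved from (15.0, 16.5) to (9.4, 12.6), a distance of √(5.6² + 3.9²) ≈ 6.8.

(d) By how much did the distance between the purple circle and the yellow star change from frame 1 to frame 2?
+6.2

Distance in frame 1: 6.5. Distance in frame 2: 12.7.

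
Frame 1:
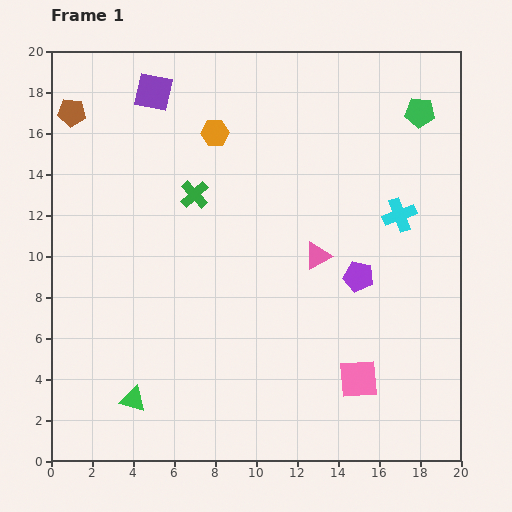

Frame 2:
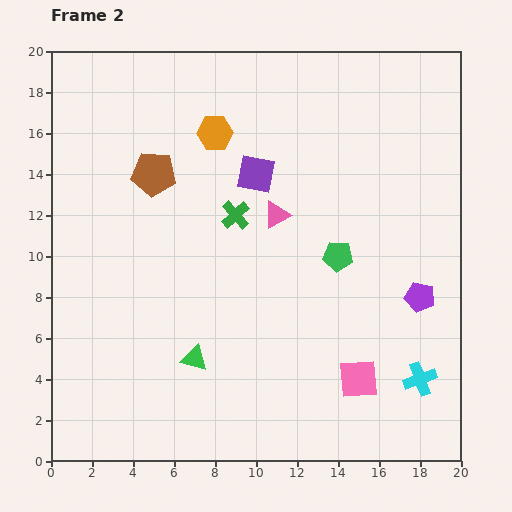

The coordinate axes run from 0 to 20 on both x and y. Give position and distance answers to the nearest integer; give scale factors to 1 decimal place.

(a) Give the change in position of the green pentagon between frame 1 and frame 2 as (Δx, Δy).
(-4, -7)

The green pentagon was at (18, 17) in frame 1 and (14, 10) in frame 2.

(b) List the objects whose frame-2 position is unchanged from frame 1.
the orange hexagon, the pink square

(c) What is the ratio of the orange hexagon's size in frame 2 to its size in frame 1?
1.3×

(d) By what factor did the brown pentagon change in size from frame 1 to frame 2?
1.6×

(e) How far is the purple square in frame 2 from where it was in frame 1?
6

The purple square moved from (5, 18) to (10, 14), a distance of √(5² + 4²) ≈ 6.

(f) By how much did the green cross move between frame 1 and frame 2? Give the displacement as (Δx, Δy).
(2, -1)

The green cross was at (7, 13) in frame 1 and (9, 12) in frame 2.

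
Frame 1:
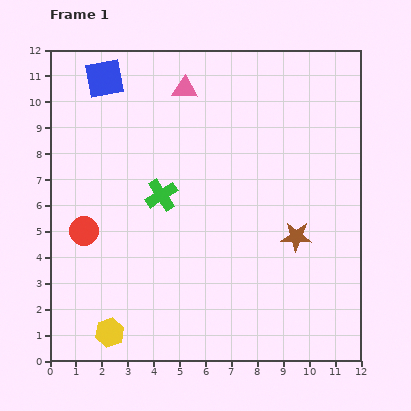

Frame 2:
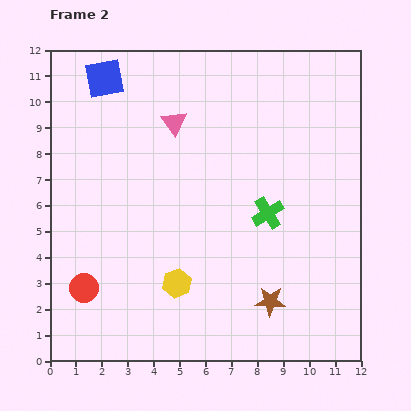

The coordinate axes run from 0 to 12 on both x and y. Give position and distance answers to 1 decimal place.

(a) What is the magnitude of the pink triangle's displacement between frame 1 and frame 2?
1.4

The pink triangle moved from (5.2, 10.5) to (4.8, 9.2), a distance of √(0.4² + 1.3²) ≈ 1.4.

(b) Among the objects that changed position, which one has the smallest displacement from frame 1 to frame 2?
the pink triangle

(moved 1.4)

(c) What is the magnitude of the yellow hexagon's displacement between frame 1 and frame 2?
3.2

The yellow hexagon moved from (2.3, 1.1) to (4.9, 3.0), a distance of √(2.6² + 1.9²) ≈ 3.2.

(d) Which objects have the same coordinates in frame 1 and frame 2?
the blue square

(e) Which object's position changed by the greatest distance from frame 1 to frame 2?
the green cross

(moved 4.2; next 3.2)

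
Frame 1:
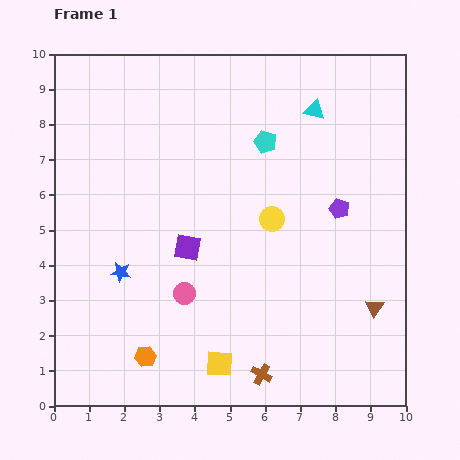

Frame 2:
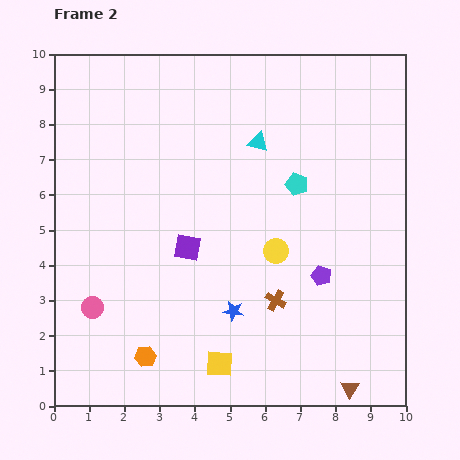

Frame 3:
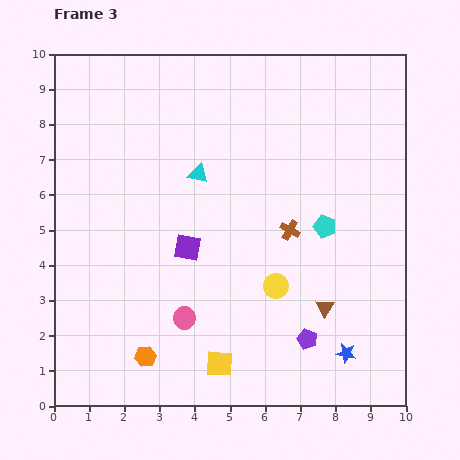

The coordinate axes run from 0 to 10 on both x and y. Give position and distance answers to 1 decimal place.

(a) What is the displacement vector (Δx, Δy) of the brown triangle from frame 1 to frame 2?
(-0.7, -2.3)

The brown triangle was at (9.1, 2.8) in frame 1 and (8.4, 0.5) in frame 2.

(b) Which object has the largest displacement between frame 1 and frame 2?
the blue star

(moved 3.4; next 2.6)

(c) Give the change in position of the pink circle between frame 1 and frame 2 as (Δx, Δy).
(-2.6, -0.4)

The pink circle was at (3.7, 3.2) in frame 1 and (1.1, 2.8) in frame 2.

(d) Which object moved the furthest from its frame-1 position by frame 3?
the blue star

(moved 6.8; next 4.2)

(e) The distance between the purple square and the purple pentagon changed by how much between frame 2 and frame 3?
+0.4

Distance in frame 2: 3.9. Distance in frame 3: 4.3.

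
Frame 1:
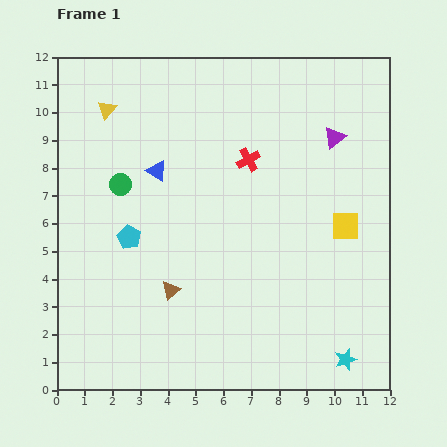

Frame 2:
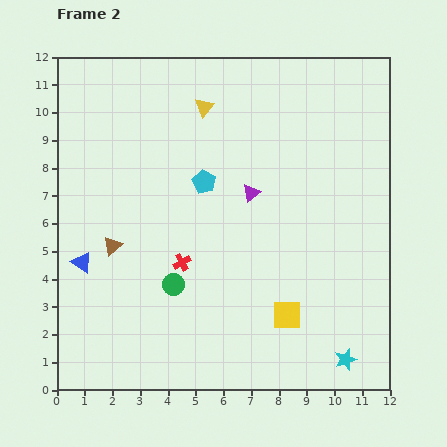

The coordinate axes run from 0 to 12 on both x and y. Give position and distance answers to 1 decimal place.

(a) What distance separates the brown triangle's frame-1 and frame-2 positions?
2.6

The brown triangle moved from (4.1, 3.6) to (2.0, 5.2), a distance of √(2.1² + 1.6²) ≈ 2.6.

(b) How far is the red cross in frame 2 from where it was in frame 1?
4.4

The red cross moved from (6.9, 8.3) to (4.5, 4.6), a distance of √(2.4² + 3.7²) ≈ 4.4.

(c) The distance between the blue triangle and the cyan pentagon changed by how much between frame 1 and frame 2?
+2.7

Distance in frame 1: 2.6. Distance in frame 2: 5.3.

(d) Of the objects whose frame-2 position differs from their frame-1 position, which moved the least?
the brown triangle

(moved 2.6)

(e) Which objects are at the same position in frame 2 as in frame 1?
the cyan star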